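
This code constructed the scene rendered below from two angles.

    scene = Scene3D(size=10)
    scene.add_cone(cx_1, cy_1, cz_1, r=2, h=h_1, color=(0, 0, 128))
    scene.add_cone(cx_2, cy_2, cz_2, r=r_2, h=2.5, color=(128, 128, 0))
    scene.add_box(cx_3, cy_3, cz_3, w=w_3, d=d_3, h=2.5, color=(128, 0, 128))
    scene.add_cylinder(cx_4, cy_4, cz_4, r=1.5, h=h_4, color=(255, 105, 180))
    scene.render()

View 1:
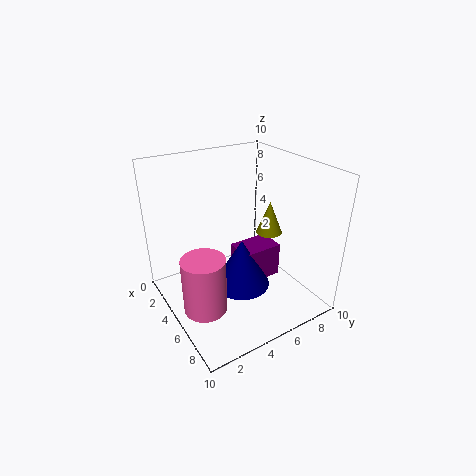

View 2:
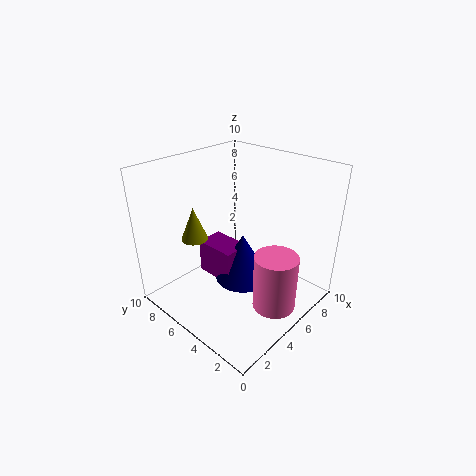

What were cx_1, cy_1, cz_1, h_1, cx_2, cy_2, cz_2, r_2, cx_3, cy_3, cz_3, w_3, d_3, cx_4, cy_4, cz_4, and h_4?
cx_1 = 5.5
cy_1 = 5
cz_1 = 1.5
h_1 = 3.5
cx_2 = 4
cy_2 = 8.5
cz_2 = 4
r_2 = 1
cx_3 = 4
cy_3 = 5
cz_3 = 1.5
w_3 = 2
d_3 = 3
cx_4 = 5.5
cy_4 = 2
cz_4 = 0.5
h_4 = 4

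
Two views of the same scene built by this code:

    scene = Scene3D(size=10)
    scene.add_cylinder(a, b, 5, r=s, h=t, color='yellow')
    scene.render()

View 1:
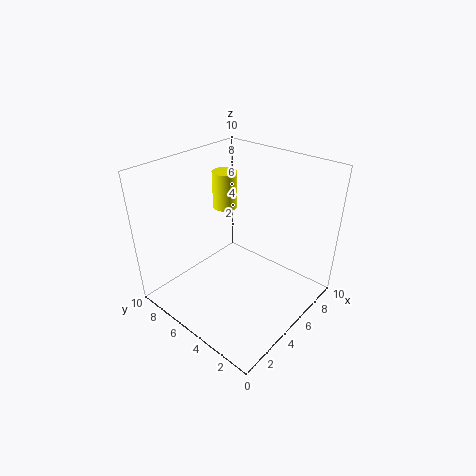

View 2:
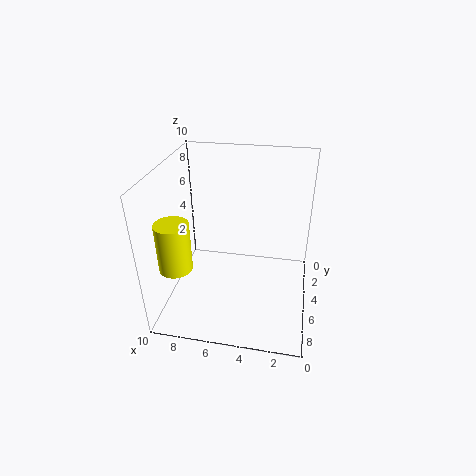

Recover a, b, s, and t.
a = 8
b = 9
s = 1
t = 3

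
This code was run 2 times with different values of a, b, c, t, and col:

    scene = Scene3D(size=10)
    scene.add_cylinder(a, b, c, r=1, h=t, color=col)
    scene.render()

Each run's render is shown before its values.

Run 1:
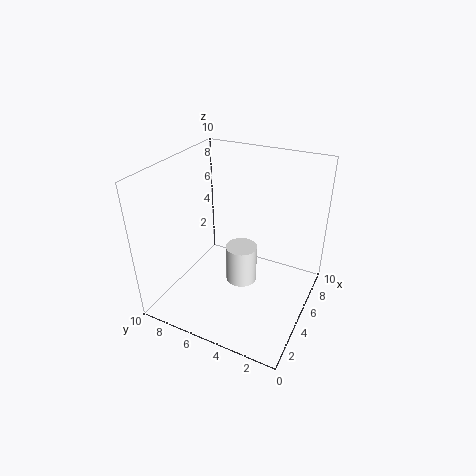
a = 3.5
b = 4
c = 3
t = 2.5
col = 'white'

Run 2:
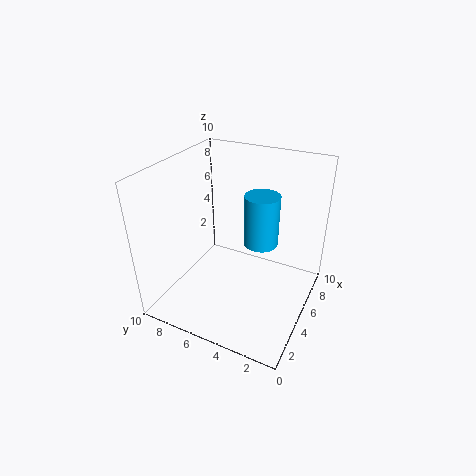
a = 3
b = 2.5
c = 6.5
t = 3
col = 'deepskyblue'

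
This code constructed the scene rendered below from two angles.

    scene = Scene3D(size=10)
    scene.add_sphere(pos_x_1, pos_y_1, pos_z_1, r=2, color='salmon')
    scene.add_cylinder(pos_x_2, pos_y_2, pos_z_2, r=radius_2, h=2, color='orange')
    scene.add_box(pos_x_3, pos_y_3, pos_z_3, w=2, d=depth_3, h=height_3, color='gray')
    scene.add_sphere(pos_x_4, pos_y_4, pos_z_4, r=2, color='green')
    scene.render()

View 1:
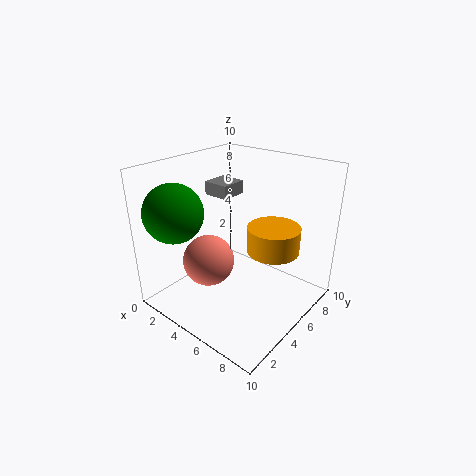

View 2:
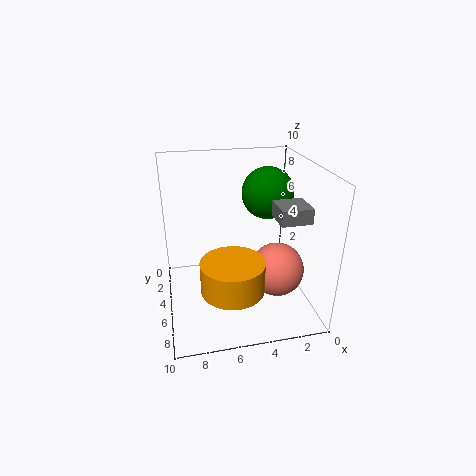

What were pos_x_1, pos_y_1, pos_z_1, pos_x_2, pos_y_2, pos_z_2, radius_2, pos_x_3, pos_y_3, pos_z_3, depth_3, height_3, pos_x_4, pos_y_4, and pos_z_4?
pos_x_1 = 2
pos_y_1 = 5
pos_z_1 = 2
pos_x_2 = 6
pos_y_2 = 8
pos_z_2 = 3
radius_2 = 2
pos_x_3 = 1
pos_y_3 = 6
pos_z_3 = 7
depth_3 = 2
height_3 = 1
pos_x_4 = 2
pos_y_4 = 2
pos_z_4 = 7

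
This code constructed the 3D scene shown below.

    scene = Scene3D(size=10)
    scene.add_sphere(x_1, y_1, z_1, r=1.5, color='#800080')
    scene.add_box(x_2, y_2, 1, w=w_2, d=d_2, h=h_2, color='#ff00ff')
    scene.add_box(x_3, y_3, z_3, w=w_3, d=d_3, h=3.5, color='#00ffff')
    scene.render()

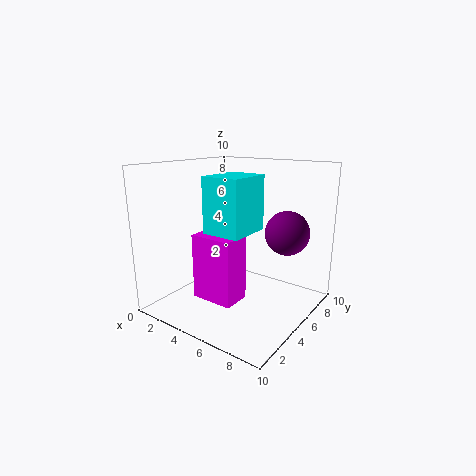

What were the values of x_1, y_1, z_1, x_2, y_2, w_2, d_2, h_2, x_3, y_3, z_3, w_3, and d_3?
x_1 = 8, y_1 = 6.5, z_1 = 5.5, x_2 = 3, y_2 = 2.5, w_2 = 3, d_2 = 2, h_2 = 4.5, x_3 = 4.5, y_3 = 2, z_3 = 6, w_3 = 2.5, d_3 = 3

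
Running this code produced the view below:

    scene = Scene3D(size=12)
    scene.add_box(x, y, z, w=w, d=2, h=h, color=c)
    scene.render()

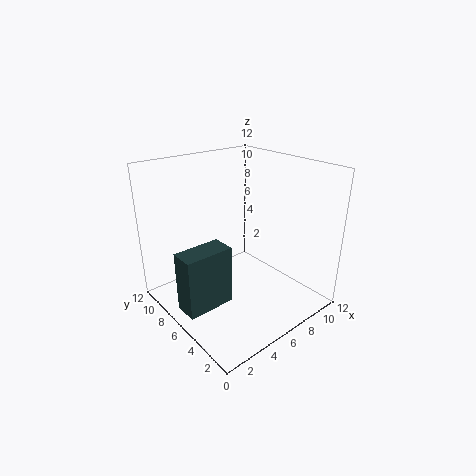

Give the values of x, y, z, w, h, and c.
x = 0.5
y = 5
z = 1
w = 4
h = 5
c = 'darkslategray'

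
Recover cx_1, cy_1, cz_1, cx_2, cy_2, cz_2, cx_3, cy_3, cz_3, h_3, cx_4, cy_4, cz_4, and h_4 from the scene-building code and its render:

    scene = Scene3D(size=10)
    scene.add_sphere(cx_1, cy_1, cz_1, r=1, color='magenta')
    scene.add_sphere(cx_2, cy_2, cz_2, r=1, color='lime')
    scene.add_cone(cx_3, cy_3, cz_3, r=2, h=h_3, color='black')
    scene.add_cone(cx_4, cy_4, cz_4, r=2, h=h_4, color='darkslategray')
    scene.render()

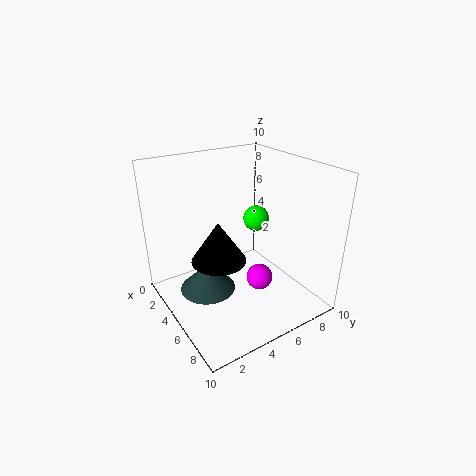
cx_1 = 5; cy_1 = 7; cz_1 = 1; cx_2 = 3; cy_2 = 8; cz_2 = 5; cx_3 = 4; cy_3 = 4; cz_3 = 3; h_3 = 3; cx_4 = 4; cy_4 = 3; cz_4 = 1; h_4 = 2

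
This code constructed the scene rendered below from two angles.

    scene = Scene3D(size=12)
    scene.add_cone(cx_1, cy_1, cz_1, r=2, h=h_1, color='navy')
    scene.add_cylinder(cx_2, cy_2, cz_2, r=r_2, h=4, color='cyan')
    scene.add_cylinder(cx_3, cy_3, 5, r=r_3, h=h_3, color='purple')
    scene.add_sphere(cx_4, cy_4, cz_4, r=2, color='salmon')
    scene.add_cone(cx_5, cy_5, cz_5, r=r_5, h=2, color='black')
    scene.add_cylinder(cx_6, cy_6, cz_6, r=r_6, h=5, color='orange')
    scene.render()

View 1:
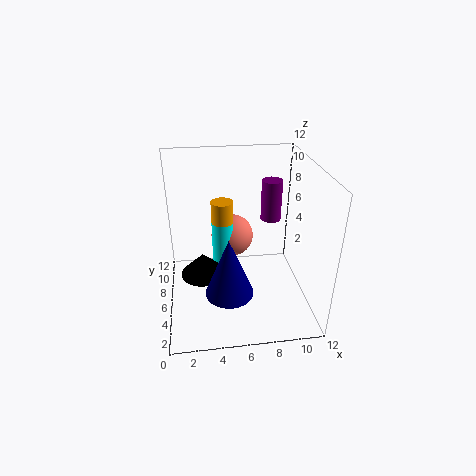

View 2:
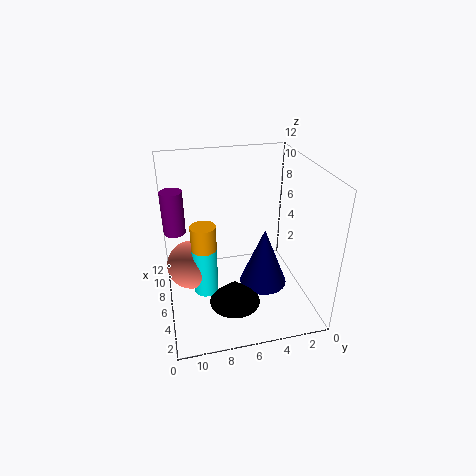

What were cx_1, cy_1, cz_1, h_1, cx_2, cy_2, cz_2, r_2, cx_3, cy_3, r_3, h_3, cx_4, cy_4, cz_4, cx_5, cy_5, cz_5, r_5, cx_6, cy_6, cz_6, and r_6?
cx_1 = 5; cy_1 = 4; cz_1 = 2; h_1 = 5; cx_2 = 5; cy_2 = 9; cz_2 = 2; r_2 = 1; cx_3 = 10; cy_3 = 11; r_3 = 1; h_3 = 4; cx_4 = 6; cy_4 = 10; cz_4 = 4; cx_5 = 3; cy_5 = 7; cz_5 = 2; r_5 = 2; cx_6 = 5; cy_6 = 9; cz_6 = 3; r_6 = 1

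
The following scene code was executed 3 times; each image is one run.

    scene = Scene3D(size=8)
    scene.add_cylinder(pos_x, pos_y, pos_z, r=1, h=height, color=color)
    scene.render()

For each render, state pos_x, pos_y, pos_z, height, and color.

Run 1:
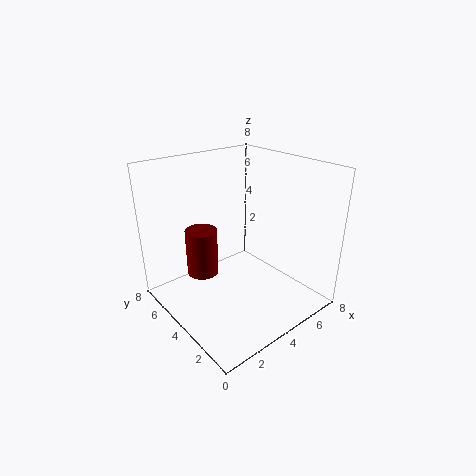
pos_x = 3.5, pos_y = 7, pos_z = 0.5, height = 3, color = 'maroon'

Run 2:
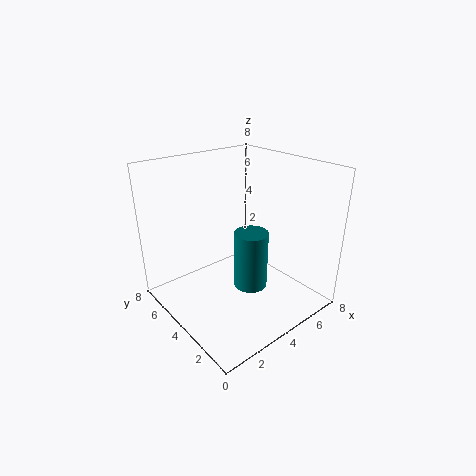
pos_x = 5, pos_y = 4, pos_z = 0.5, height = 3.5, color = 'teal'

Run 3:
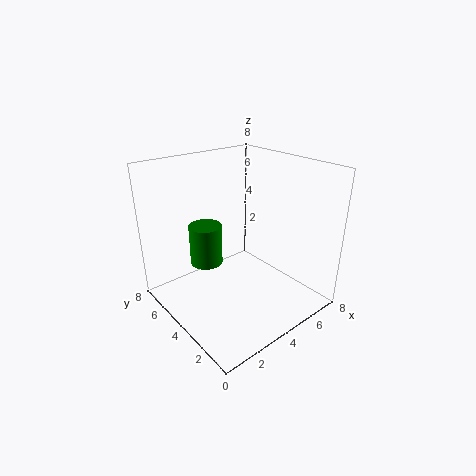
pos_x = 3.5, pos_y = 6.5, pos_z = 1.5, height = 2.5, color = 'green'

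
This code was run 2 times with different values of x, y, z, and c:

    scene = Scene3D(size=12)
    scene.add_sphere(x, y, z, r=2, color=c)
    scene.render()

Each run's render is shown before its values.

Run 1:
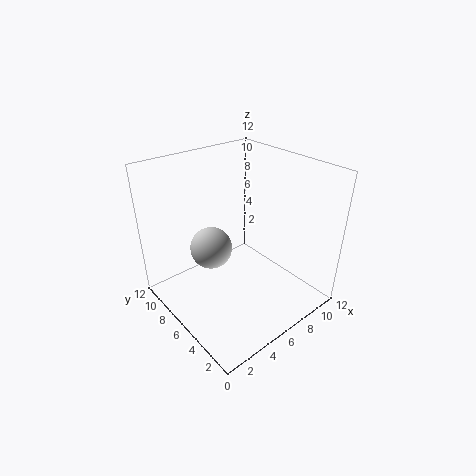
x = 6; y = 10; z = 3; c = 'lightgray'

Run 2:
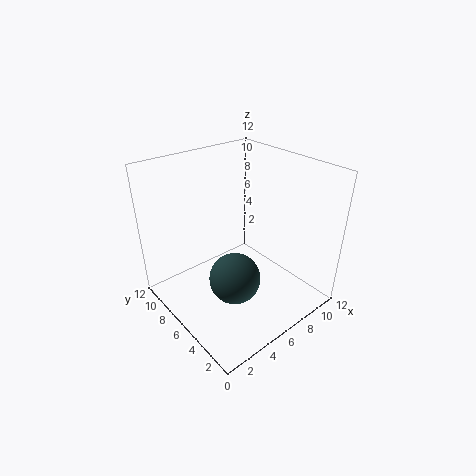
x = 4; y = 4; z = 4; c = 'darkslategray'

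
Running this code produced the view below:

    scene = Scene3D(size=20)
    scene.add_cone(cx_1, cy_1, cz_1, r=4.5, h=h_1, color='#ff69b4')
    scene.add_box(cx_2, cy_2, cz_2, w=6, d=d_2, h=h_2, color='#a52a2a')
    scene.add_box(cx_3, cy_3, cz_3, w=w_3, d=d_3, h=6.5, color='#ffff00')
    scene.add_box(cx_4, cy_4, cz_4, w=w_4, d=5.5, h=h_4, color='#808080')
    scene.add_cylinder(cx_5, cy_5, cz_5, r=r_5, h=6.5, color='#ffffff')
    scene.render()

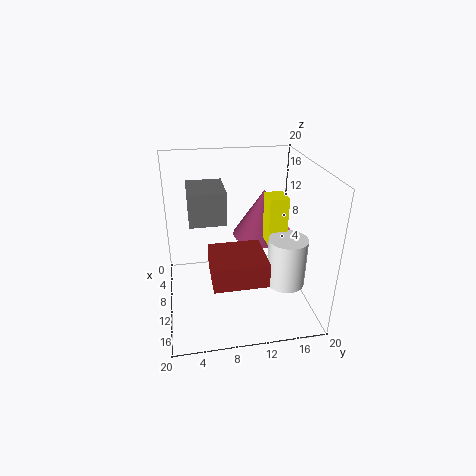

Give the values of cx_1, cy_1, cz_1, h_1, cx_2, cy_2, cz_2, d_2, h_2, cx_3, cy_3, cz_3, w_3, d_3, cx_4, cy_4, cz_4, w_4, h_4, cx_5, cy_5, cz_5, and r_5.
cx_1 = 6.5
cy_1 = 14.5
cz_1 = 8.5
h_1 = 7
cx_2 = 13.5
cy_2 = 5.5
cz_2 = 8.5
d_2 = 6.5
h_2 = 3
cx_3 = 10
cy_3 = 13.5
cz_3 = 10
w_3 = 3
d_3 = 2.5
cx_4 = 0.5
cy_4 = 3.5
cz_4 = 10.5
w_4 = 6.5
h_4 = 5
cx_5 = 15
cy_5 = 15.5
cz_5 = 5.5
r_5 = 2.5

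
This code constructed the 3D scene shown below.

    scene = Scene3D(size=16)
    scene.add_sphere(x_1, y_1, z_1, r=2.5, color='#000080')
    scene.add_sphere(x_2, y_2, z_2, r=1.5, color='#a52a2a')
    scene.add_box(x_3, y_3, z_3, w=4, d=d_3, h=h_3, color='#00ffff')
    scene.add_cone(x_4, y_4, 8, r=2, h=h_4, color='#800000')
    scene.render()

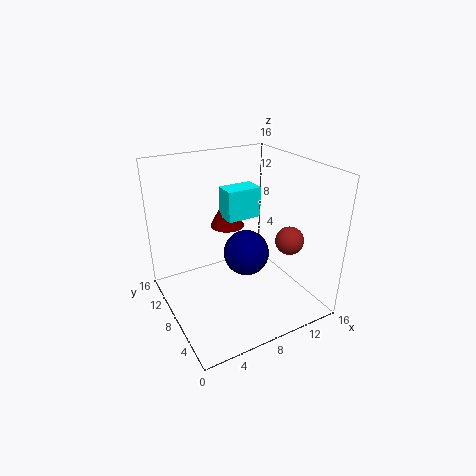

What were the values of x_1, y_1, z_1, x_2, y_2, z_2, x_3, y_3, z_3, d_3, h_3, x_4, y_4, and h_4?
x_1 = 8.5
y_1 = 7
z_1 = 6.5
x_2 = 12
y_2 = 4
z_2 = 8.5
x_3 = 7.5
y_3 = 9
z_3 = 9.5
d_3 = 2.5
h_3 = 3.5
x_4 = 8.5
y_4 = 11.5
h_4 = 4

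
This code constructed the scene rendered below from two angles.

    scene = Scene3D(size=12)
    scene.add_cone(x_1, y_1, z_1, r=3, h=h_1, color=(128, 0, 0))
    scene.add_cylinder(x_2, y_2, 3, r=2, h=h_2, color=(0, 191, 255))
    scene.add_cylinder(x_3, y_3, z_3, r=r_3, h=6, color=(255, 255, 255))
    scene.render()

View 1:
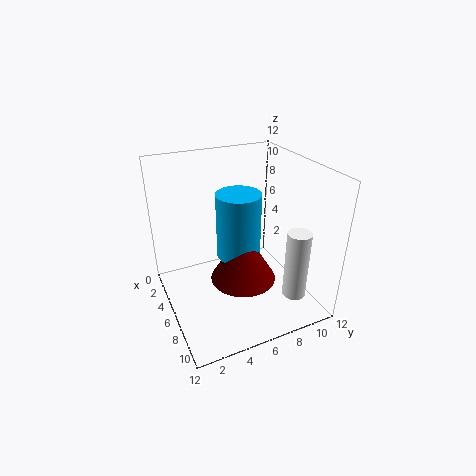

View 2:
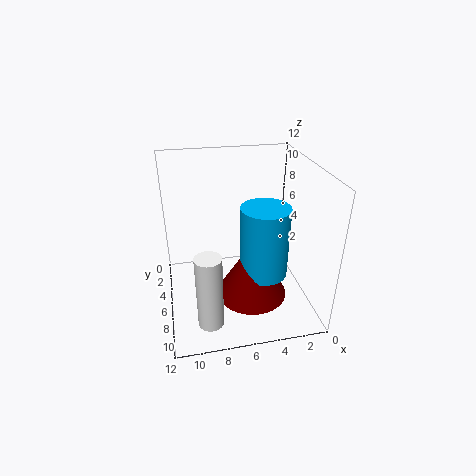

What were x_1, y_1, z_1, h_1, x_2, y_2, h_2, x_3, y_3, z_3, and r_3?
x_1 = 5, y_1 = 7, z_1 = 1, h_1 = 5, x_2 = 4, y_2 = 7, h_2 = 6, x_3 = 9, y_3 = 10, z_3 = 1, r_3 = 1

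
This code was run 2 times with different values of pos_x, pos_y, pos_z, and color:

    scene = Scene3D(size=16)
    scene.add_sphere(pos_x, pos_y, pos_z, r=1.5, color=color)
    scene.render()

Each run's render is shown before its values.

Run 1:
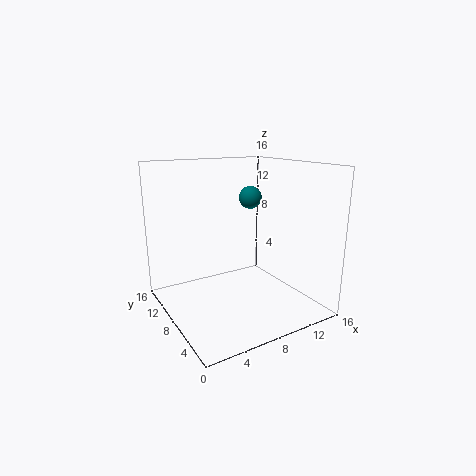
pos_x = 13.5; pos_y = 14; pos_z = 11; color = 'teal'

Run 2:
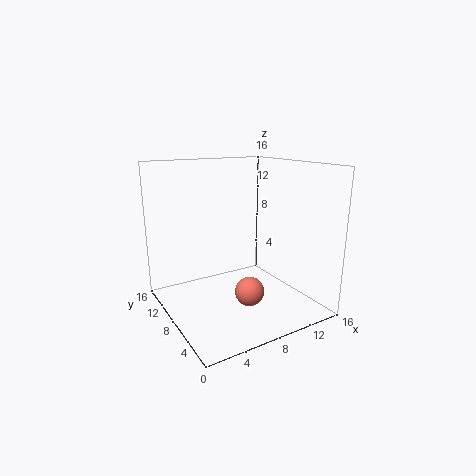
pos_x = 7; pos_y = 4; pos_z = 3.5; color = 'salmon'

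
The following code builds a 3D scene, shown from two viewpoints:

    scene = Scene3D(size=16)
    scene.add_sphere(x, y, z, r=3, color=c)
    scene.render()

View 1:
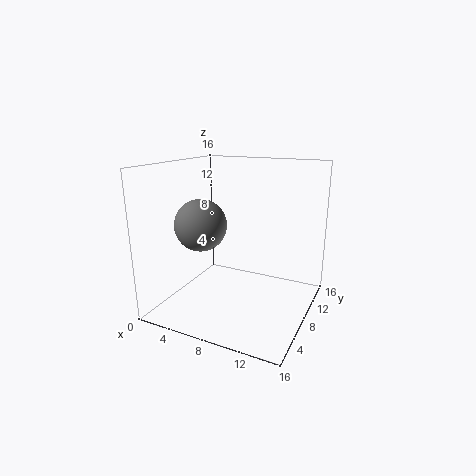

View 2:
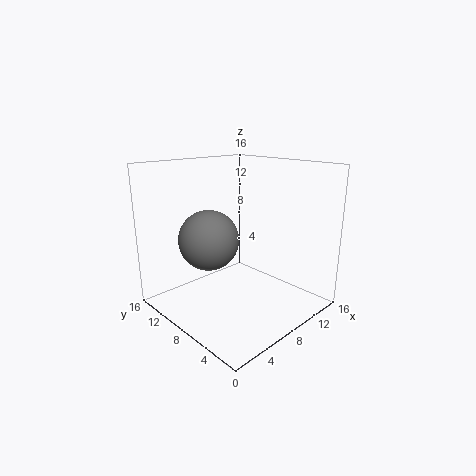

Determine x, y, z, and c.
x = 3.5; y = 7.5; z = 9; c = 'gray'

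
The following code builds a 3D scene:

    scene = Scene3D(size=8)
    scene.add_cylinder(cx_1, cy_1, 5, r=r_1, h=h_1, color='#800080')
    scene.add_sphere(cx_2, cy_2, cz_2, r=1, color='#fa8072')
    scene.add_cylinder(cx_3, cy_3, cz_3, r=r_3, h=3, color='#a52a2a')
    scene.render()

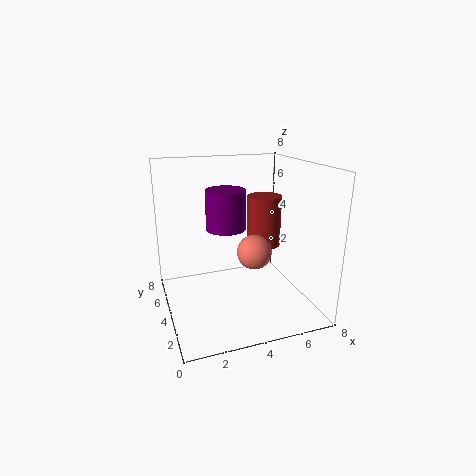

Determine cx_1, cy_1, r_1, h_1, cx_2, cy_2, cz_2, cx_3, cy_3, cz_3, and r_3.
cx_1 = 3, cy_1 = 3, r_1 = 1, h_1 = 2, cx_2 = 5, cy_2 = 4, cz_2 = 3, cx_3 = 6, cy_3 = 5, cz_3 = 3, r_3 = 1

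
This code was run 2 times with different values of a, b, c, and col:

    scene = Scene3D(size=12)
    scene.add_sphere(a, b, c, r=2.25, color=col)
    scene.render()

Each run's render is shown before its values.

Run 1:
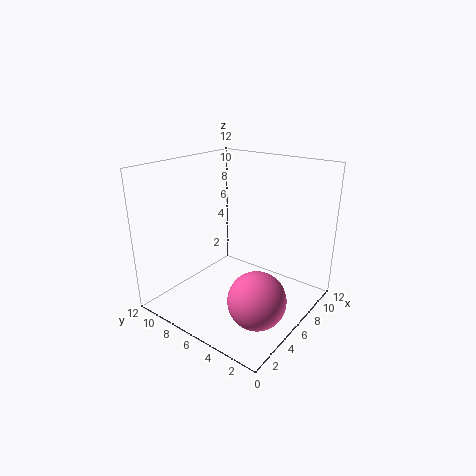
a = 3.75, b = 2.5, c = 2.5, col = 'hotpink'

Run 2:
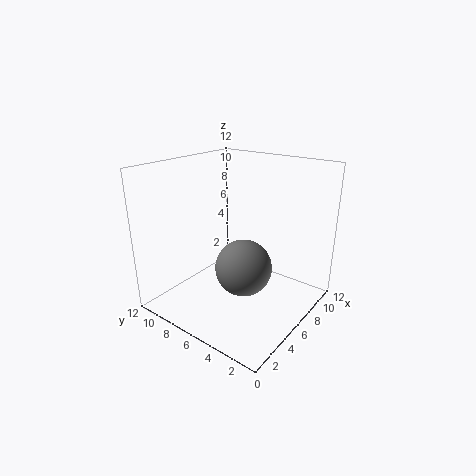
a = 4.75, b = 4.5, c = 4.25, col = 'gray'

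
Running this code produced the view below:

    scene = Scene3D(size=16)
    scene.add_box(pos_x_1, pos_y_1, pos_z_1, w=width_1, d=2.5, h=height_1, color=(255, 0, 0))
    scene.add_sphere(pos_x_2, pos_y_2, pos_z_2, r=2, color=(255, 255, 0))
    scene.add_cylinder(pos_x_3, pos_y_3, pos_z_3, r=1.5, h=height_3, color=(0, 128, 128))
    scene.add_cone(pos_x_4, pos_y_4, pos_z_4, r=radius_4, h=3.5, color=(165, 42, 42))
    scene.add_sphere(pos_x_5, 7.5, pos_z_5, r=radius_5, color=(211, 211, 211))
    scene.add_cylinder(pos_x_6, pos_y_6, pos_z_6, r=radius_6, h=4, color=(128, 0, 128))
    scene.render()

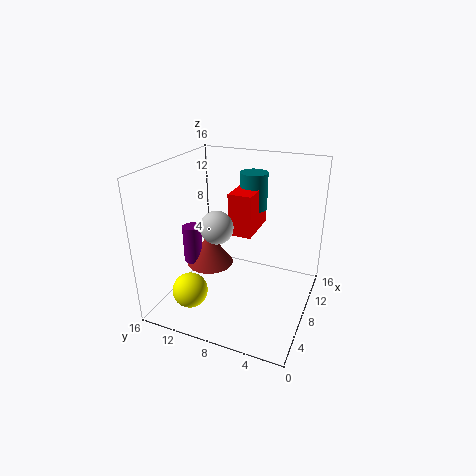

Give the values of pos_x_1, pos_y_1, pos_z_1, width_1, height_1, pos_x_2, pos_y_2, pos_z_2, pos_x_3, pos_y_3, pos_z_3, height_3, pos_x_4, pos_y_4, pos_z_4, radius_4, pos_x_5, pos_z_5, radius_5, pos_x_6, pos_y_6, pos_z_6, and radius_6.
pos_x_1 = 6.5; pos_y_1 = 6; pos_z_1 = 9; width_1 = 5; height_1 = 4.5; pos_x_2 = 4.5; pos_y_2 = 12.5; pos_z_2 = 2; pos_x_3 = 10; pos_y_3 = 7; pos_z_3 = 11; height_3 = 4; pos_x_4 = 6; pos_y_4 = 10.5; pos_z_4 = 5.5; radius_4 = 2.5; pos_x_5 = 2; pos_z_5 = 12; radius_5 = 1.5; pos_x_6 = 5; pos_y_6 = 12; pos_z_6 = 6; radius_6 = 1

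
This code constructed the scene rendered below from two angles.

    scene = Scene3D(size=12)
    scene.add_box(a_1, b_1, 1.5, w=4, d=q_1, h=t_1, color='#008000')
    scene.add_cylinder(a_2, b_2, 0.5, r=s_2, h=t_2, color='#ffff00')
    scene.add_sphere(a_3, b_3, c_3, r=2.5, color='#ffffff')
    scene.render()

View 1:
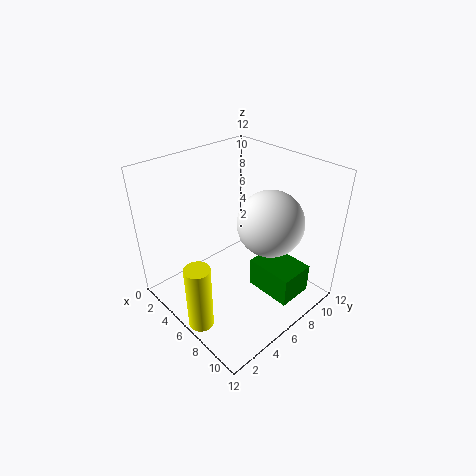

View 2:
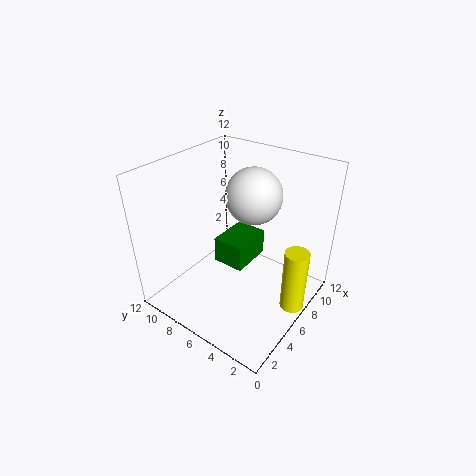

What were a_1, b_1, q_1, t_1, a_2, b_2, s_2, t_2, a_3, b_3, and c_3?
a_1 = 7, b_1 = 6.5, q_1 = 3, t_1 = 2.5, a_2 = 7, b_2 = 1, s_2 = 1, t_2 = 5.5, a_3 = 9, b_3 = 6.5, c_3 = 8.5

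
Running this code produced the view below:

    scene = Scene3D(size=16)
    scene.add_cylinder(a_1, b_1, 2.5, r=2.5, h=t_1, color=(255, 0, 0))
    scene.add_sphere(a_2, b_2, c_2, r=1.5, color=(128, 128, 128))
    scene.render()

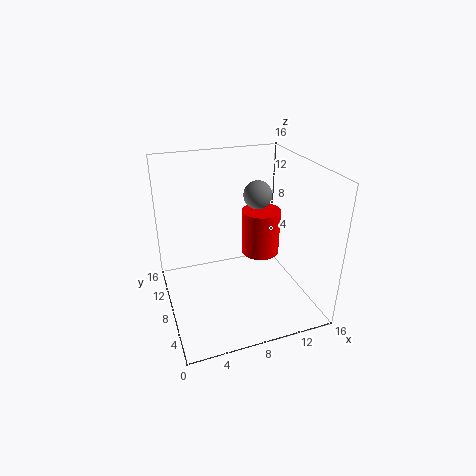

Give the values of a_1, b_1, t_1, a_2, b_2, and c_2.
a_1 = 13
b_1 = 13
t_1 = 6
a_2 = 10
b_2 = 7.5
c_2 = 13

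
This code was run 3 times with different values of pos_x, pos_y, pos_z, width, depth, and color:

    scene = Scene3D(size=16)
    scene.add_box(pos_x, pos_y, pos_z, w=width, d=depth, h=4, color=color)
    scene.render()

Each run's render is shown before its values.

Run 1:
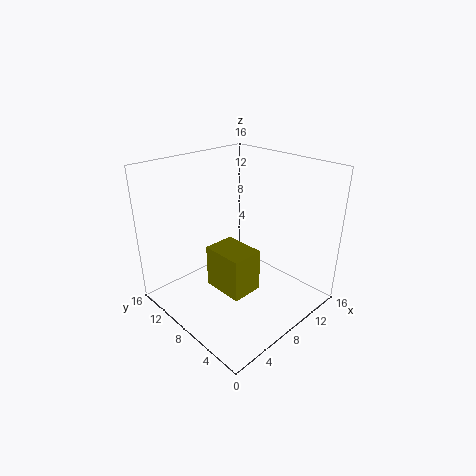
pos_x = 2, pos_y = 2, pos_z = 6, width = 3, depth = 4, color = 'olive'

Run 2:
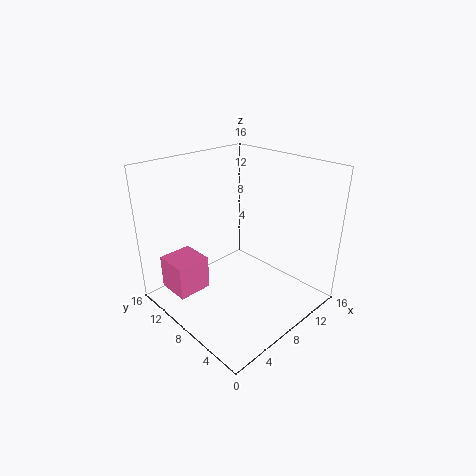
pos_x = 2, pos_y = 11, pos_z = 1, width = 4, depth = 4, color = 'hotpink'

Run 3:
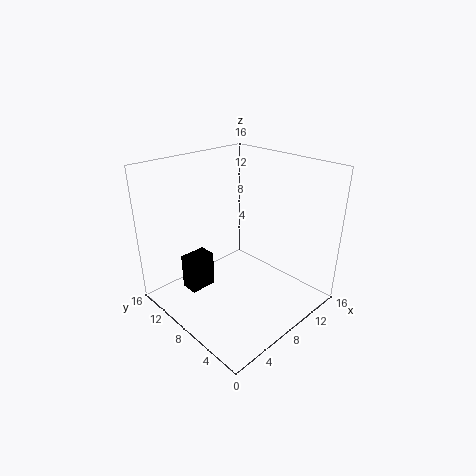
pos_x = 3, pos_y = 10, pos_z = 2, width = 3, depth = 2, color = 'black'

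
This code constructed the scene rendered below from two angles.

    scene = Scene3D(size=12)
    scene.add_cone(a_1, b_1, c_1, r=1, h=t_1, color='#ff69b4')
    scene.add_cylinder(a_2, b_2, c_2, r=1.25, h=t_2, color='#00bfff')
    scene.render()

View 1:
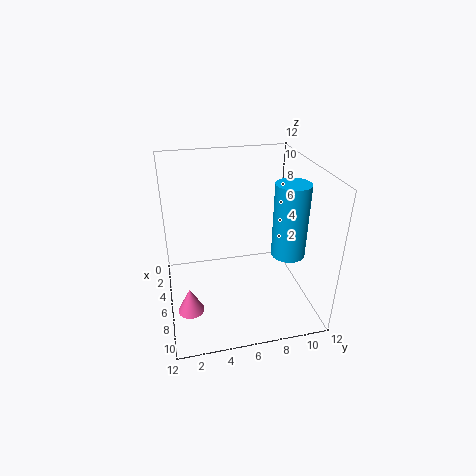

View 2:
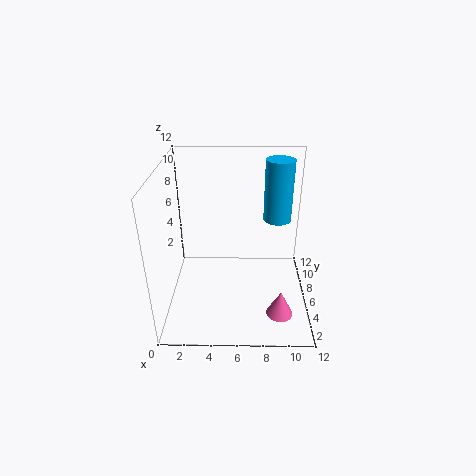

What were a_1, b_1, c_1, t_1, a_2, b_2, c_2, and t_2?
a_1 = 9.25, b_1 = 1.5, c_1 = 2, t_1 = 2, a_2 = 9.5, b_2 = 9, c_2 = 6.25, t_2 = 5.5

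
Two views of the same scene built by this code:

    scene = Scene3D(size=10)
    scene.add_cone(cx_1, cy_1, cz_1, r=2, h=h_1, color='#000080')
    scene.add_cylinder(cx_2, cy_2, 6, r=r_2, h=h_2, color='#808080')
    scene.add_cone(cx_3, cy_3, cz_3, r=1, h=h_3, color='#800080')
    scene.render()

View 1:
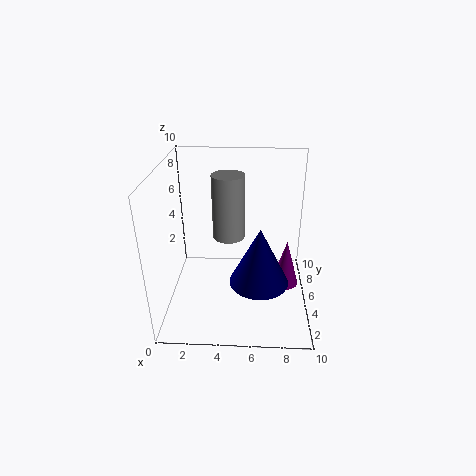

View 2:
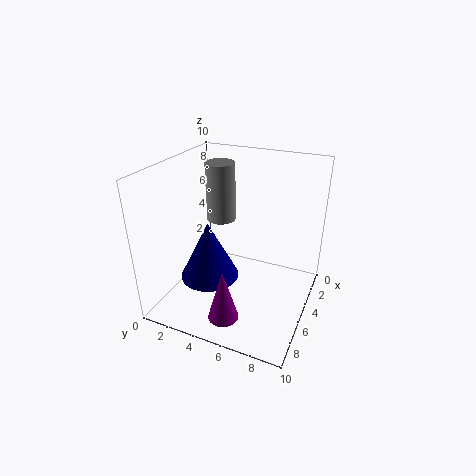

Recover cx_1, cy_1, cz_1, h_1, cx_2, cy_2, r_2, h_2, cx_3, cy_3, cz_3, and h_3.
cx_1 = 6.5
cy_1 = 3.5
cz_1 = 2.5
h_1 = 4
cx_2 = 4.5
cy_2 = 3.5
r_2 = 1
h_2 = 4
cx_3 = 8.5
cy_3 = 5.5
cz_3 = 1
h_3 = 3.5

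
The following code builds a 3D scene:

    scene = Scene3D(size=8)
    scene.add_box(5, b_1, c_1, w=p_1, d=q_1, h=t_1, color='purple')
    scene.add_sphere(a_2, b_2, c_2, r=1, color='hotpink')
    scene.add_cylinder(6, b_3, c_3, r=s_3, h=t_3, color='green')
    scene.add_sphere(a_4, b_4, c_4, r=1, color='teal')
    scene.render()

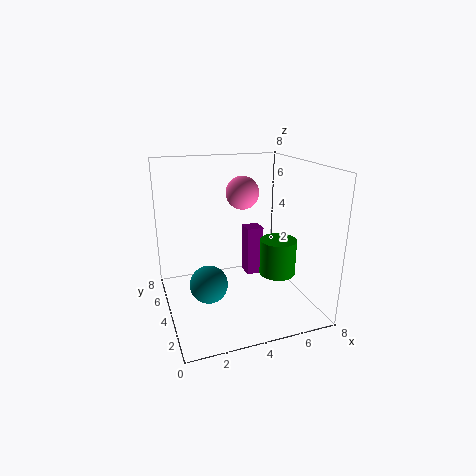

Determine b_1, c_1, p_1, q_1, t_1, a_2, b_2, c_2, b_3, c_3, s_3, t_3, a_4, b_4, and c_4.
b_1 = 5; c_1 = 1; p_1 = 1; q_1 = 1; t_1 = 3; a_2 = 5; b_2 = 6; c_2 = 6; b_3 = 3; c_3 = 2; s_3 = 1; t_3 = 2; a_4 = 2; b_4 = 3; c_4 = 2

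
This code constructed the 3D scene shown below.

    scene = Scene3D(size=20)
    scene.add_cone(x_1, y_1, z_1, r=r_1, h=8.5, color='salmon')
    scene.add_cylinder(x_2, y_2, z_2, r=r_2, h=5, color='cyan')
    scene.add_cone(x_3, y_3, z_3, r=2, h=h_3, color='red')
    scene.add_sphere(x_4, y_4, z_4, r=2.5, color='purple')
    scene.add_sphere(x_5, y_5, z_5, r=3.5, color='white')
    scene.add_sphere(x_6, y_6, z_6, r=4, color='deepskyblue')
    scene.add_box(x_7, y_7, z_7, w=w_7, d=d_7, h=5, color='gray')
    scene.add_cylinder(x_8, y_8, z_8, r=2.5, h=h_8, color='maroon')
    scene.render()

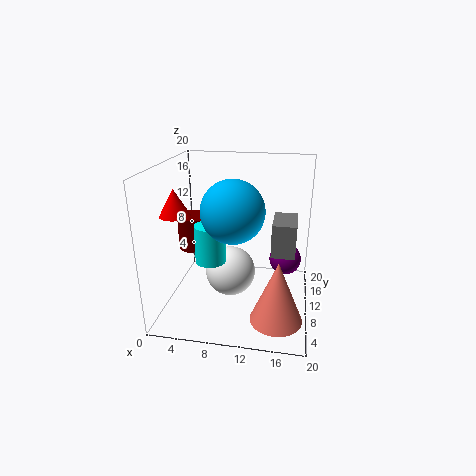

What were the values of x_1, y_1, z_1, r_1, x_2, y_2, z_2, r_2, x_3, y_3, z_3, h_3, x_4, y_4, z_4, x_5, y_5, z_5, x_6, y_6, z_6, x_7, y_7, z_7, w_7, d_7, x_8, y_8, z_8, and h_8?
x_1 = 16
y_1 = 5.5
z_1 = 0.5
r_1 = 3.5
x_2 = 7
y_2 = 6.5
z_2 = 8
r_2 = 2
x_3 = 2.5
y_3 = 6.5
z_3 = 14
h_3 = 3.5
x_4 = 16.5
y_4 = 16.5
z_4 = 4
x_5 = 9
y_5 = 9.5
z_5 = 5
x_6 = 10
y_6 = 6.5
z_6 = 15
x_7 = 14.5
y_7 = 11.5
z_7 = 6.5
w_7 = 3.5
d_7 = 6
x_8 = 3
y_8 = 12.5
z_8 = 7
h_8 = 5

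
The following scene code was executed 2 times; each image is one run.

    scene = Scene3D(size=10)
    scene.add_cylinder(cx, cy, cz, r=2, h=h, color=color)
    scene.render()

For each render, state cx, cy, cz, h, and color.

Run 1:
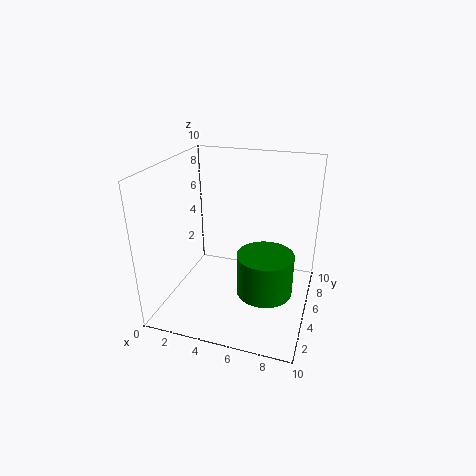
cx = 7
cy = 5
cz = 1
h = 3
color = 'green'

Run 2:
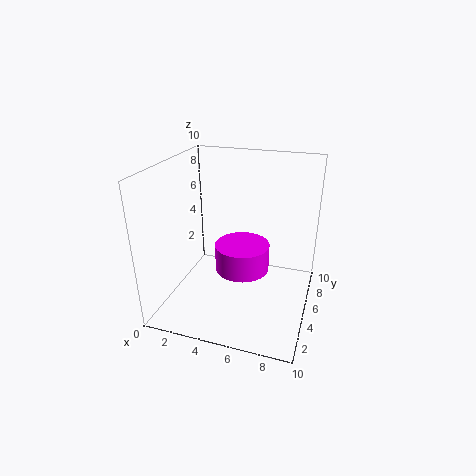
cx = 5
cy = 6
cz = 2
h = 2
color = 'magenta'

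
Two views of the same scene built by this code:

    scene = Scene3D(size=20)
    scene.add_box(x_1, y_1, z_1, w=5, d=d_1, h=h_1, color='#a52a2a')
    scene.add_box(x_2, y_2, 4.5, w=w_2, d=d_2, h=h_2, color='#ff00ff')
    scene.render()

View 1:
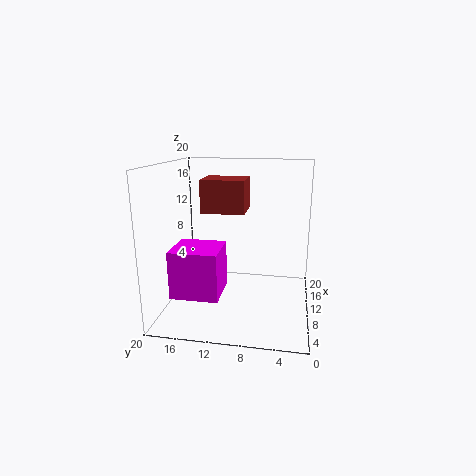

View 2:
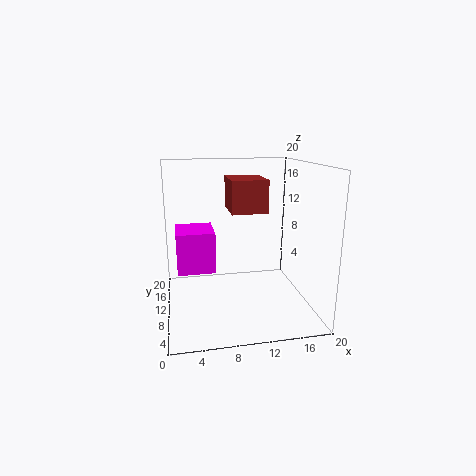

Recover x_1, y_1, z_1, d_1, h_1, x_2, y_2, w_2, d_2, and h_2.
x_1 = 9, y_1 = 9, z_1 = 13.5, d_1 = 6, h_1 = 4.5, x_2 = 1.5, y_2 = 11, w_2 = 5.5, d_2 = 6, h_2 = 6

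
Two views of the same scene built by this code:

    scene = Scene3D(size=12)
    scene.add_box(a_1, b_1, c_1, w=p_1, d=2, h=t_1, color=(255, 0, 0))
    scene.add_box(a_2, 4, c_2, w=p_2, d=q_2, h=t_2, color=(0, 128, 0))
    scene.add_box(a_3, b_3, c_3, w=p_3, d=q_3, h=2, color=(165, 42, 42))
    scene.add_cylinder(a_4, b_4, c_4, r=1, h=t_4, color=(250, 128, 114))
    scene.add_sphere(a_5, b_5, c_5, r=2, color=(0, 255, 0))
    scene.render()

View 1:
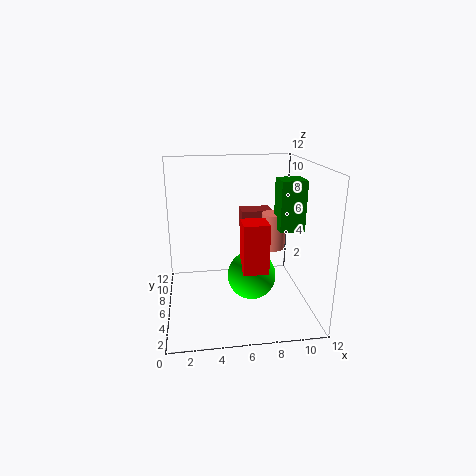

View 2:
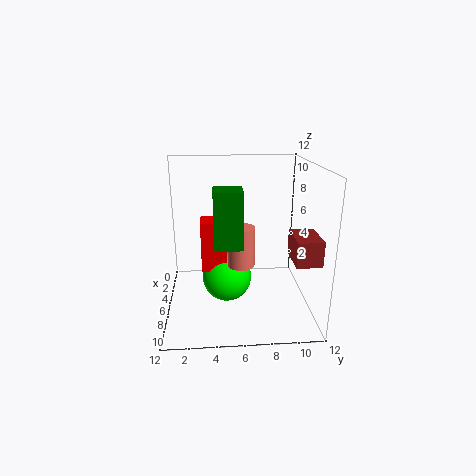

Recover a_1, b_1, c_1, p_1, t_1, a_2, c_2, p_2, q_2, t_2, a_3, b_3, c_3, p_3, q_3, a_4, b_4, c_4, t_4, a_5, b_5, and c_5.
a_1 = 6
b_1 = 3
c_1 = 4
p_1 = 2
t_1 = 4
a_2 = 9
c_2 = 7
p_2 = 2
q_2 = 2
t_2 = 4
a_3 = 7
b_3 = 10
c_3 = 5
p_3 = 3
q_3 = 2
a_4 = 9
b_4 = 6
c_4 = 5
t_4 = 3
a_5 = 7
b_5 = 5
c_5 = 3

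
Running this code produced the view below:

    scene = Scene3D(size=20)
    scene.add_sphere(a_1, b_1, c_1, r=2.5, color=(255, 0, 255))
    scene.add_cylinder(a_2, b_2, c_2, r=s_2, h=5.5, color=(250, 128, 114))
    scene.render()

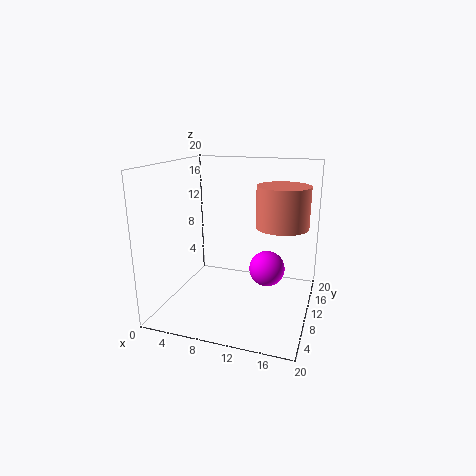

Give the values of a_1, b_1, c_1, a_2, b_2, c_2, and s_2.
a_1 = 14
b_1 = 11
c_1 = 5.5
a_2 = 16
b_2 = 10.5
c_2 = 12
s_2 = 3.5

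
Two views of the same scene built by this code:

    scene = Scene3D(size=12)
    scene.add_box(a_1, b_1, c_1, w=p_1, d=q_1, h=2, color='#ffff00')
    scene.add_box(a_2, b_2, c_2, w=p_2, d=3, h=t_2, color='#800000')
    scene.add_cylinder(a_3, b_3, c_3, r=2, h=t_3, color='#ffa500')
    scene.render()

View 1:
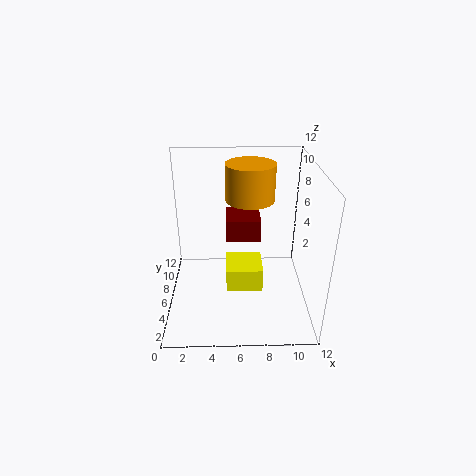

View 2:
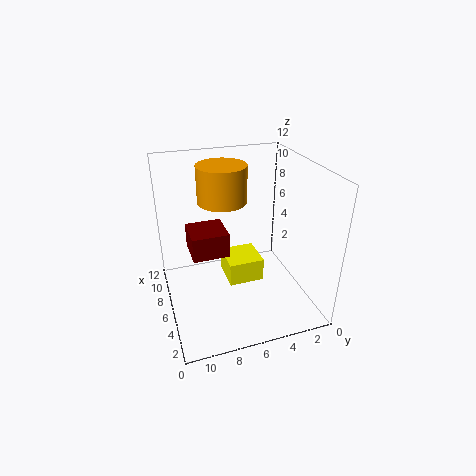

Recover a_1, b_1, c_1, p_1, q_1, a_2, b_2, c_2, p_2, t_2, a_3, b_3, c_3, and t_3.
a_1 = 5; b_1 = 4; c_1 = 2; p_1 = 3; q_1 = 3; a_2 = 5; b_2 = 7; c_2 = 5; p_2 = 3; t_2 = 2; a_3 = 7; b_3 = 7; c_3 = 9; t_3 = 3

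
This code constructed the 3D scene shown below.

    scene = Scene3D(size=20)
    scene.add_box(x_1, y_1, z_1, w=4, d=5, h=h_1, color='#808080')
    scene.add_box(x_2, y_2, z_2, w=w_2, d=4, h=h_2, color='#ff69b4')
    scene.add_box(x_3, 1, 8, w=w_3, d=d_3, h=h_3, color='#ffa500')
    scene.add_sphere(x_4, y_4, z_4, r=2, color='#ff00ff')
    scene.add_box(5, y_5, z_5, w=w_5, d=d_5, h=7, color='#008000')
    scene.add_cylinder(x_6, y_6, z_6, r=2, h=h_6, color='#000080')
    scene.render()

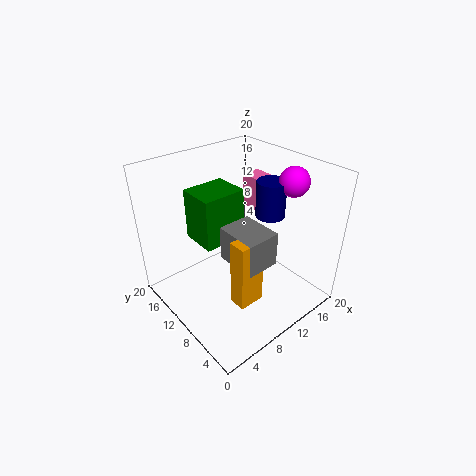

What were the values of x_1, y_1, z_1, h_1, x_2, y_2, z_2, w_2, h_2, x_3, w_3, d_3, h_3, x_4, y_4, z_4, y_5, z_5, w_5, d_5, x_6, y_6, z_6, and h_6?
x_1 = 4; y_1 = 1; z_1 = 12; h_1 = 4; x_2 = 16; y_2 = 12; z_2 = 11; w_2 = 3; h_2 = 5; x_3 = 3; w_3 = 3; d_3 = 2; h_3 = 8; x_4 = 16; y_4 = 6; z_4 = 18; y_5 = 10; z_5 = 10; w_5 = 6; d_5 = 5; x_6 = 14; y_6 = 8; z_6 = 13; h_6 = 5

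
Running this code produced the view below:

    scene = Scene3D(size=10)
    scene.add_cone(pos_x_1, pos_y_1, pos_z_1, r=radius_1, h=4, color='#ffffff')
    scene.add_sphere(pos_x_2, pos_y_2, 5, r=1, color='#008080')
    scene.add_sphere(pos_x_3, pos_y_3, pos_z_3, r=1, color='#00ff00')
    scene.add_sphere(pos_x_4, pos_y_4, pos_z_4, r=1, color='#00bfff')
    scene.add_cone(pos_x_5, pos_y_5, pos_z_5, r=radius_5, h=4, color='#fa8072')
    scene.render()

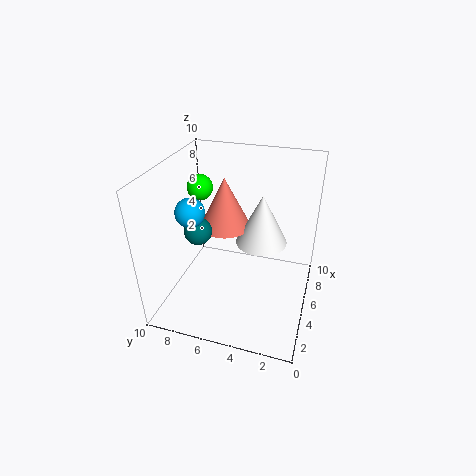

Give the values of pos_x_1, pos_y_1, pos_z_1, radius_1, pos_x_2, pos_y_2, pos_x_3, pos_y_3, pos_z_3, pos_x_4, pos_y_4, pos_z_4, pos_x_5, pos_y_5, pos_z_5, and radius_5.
pos_x_1 = 8; pos_y_1 = 4; pos_z_1 = 3; radius_1 = 2; pos_x_2 = 5; pos_y_2 = 8; pos_x_3 = 8; pos_y_3 = 9; pos_z_3 = 7; pos_x_4 = 4; pos_y_4 = 8; pos_z_4 = 7; pos_x_5 = 8; pos_y_5 = 7; pos_z_5 = 4; radius_5 = 2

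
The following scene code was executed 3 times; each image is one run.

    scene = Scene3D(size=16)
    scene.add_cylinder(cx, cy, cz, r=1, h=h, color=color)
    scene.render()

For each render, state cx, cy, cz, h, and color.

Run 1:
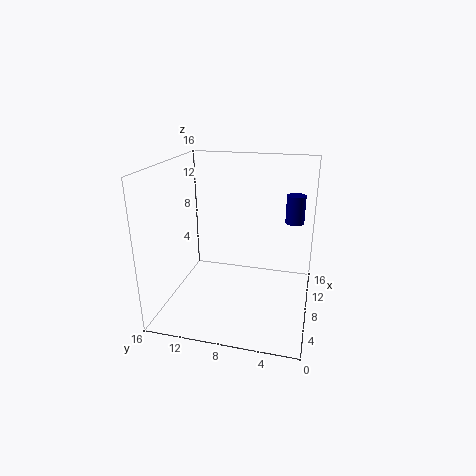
cx = 9
cy = 2
cz = 10
h = 3
color = 'navy'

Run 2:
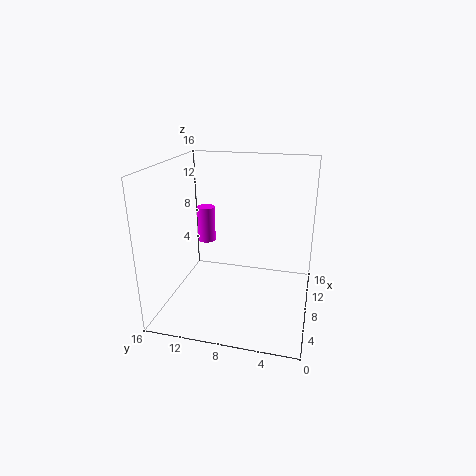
cx = 9
cy = 12
cz = 7
h = 4
color = 'magenta'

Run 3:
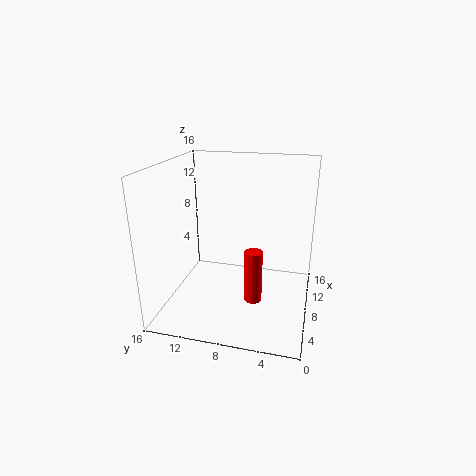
cx = 7
cy = 6
cz = 1
h = 6
color = 'red'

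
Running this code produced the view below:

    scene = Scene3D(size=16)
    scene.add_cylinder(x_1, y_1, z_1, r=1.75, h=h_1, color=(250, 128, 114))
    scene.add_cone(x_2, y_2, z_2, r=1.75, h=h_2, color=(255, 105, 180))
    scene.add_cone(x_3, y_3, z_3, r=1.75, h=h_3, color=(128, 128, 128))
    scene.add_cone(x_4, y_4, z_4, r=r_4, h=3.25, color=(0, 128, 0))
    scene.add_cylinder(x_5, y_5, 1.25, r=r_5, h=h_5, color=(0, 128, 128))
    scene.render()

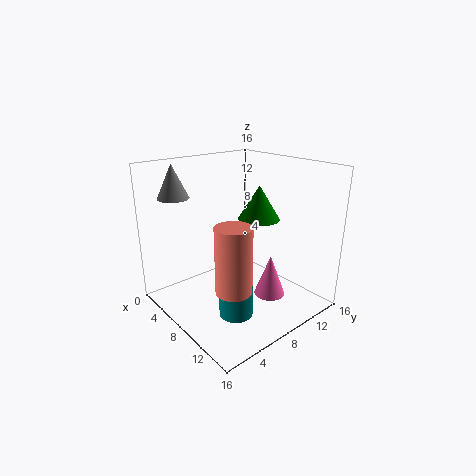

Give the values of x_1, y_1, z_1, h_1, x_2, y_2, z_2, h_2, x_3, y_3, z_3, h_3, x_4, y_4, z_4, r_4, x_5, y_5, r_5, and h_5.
x_1 = 12.75
y_1 = 3.5
z_1 = 5.25
h_1 = 6.5
x_2 = 10.75
y_2 = 10.5
z_2 = 1.25
h_2 = 4.75
x_3 = 2.75
y_3 = 3.25
z_3 = 12.25
h_3 = 3.75
x_4 = 12
y_4 = 7.25
z_4 = 11.5
r_4 = 2
x_5 = 11.25
y_5 = 5
r_5 = 1.75
h_5 = 3.75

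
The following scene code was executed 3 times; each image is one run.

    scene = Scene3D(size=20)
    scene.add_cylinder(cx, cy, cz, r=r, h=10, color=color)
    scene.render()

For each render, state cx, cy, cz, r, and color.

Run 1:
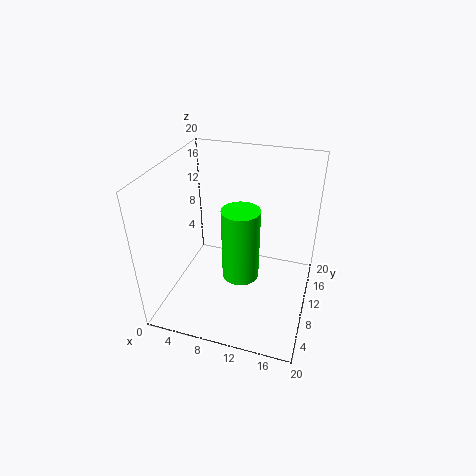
cx = 11, cy = 8, cz = 5.5, r = 2.5, color = 'lime'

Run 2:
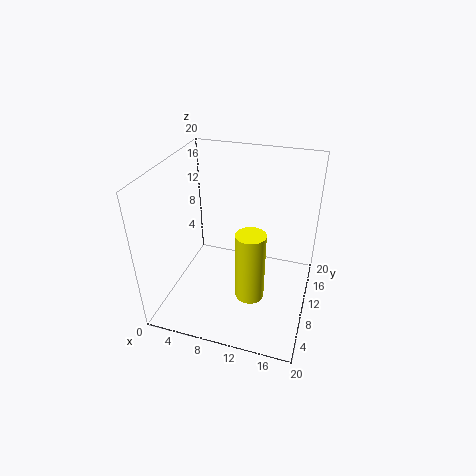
cx = 12.5, cy = 7.5, cz = 2.5, r = 2, color = 'yellow'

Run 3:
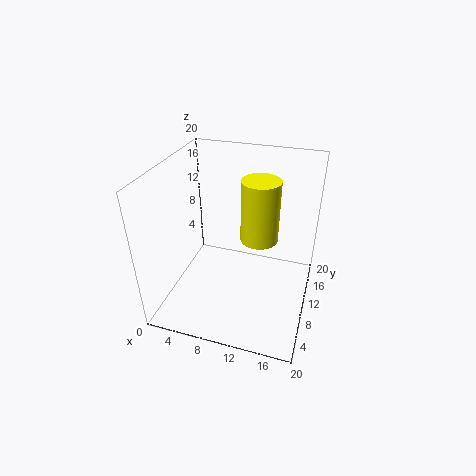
cx = 11.5, cy = 16.5, cz = 6, r = 3, color = 'yellow'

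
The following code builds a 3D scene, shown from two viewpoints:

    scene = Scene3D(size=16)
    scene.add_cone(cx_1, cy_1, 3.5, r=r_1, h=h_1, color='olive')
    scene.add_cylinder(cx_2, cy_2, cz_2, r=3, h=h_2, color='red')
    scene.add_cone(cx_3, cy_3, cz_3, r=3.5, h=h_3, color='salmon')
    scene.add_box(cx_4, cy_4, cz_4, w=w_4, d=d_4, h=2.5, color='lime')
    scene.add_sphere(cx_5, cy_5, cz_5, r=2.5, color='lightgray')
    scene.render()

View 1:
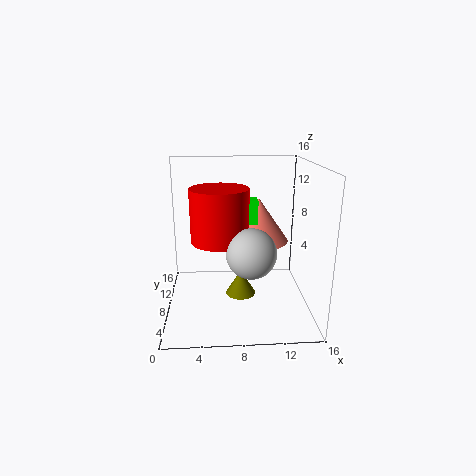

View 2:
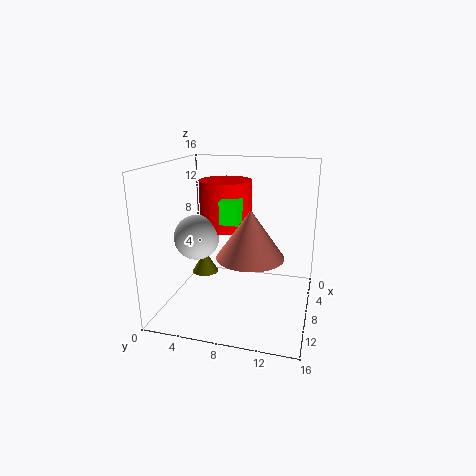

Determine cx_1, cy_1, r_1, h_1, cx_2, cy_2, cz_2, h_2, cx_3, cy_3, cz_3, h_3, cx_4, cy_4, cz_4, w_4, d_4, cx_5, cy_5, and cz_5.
cx_1 = 8, cy_1 = 4, r_1 = 1.5, h_1 = 2.5, cx_2 = 6, cy_2 = 6, cz_2 = 8.5, h_2 = 5.5, cx_3 = 10.5, cy_3 = 10, cz_3 = 7, h_3 = 5, cx_4 = 8, cy_4 = 6.5, cz_4 = 10, w_4 = 2, d_4 = 2, cx_5 = 9, cy_5 = 3.5, cz_5 = 8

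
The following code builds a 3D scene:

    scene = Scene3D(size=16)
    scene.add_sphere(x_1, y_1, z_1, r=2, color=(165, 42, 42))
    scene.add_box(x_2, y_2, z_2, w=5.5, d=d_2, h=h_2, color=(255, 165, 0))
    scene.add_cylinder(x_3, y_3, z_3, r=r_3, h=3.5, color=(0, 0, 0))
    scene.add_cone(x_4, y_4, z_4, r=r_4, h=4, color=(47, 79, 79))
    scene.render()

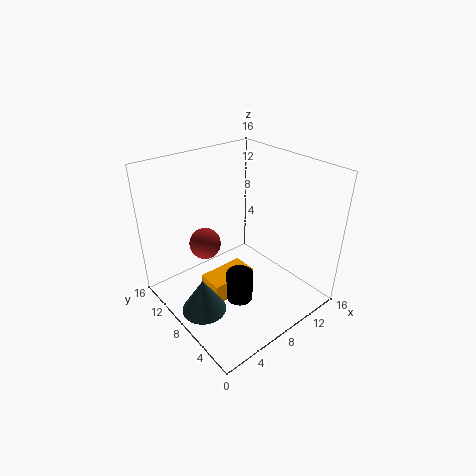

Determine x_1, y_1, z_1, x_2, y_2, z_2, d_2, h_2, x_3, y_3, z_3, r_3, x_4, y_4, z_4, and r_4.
x_1 = 7.5
y_1 = 14
z_1 = 4.5
x_2 = 4.5
y_2 = 7.5
z_2 = 0.5
d_2 = 3
h_2 = 2.5
x_3 = 7
y_3 = 6.5
z_3 = 1
r_3 = 1.5
x_4 = 3
y_4 = 8
z_4 = 0.5
r_4 = 2.5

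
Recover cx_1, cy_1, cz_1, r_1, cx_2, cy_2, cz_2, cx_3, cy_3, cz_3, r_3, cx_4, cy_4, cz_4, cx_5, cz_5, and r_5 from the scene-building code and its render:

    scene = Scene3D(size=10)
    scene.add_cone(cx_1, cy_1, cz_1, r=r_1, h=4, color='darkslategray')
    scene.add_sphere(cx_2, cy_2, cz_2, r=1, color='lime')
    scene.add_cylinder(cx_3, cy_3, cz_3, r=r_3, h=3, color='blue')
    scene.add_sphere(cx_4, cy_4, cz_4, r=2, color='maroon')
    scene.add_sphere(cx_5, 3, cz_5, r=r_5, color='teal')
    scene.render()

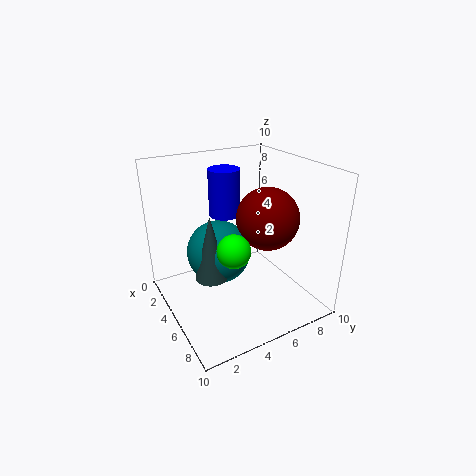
cx_1 = 7; cy_1 = 2; cz_1 = 4; r_1 = 1; cx_2 = 8; cy_2 = 3; cz_2 = 6; cx_3 = 5; cy_3 = 4; cz_3 = 7; r_3 = 1; cx_4 = 7; cy_4 = 6; cz_4 = 7; cx_5 = 6; cz_5 = 5; r_5 = 2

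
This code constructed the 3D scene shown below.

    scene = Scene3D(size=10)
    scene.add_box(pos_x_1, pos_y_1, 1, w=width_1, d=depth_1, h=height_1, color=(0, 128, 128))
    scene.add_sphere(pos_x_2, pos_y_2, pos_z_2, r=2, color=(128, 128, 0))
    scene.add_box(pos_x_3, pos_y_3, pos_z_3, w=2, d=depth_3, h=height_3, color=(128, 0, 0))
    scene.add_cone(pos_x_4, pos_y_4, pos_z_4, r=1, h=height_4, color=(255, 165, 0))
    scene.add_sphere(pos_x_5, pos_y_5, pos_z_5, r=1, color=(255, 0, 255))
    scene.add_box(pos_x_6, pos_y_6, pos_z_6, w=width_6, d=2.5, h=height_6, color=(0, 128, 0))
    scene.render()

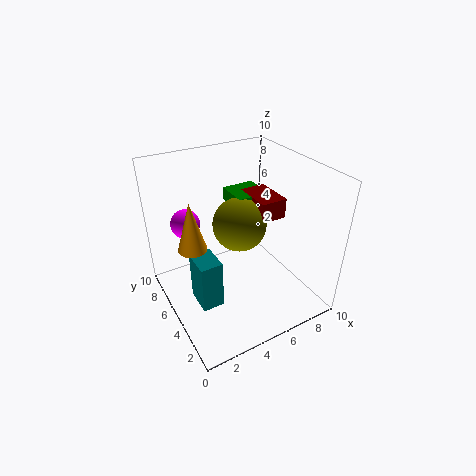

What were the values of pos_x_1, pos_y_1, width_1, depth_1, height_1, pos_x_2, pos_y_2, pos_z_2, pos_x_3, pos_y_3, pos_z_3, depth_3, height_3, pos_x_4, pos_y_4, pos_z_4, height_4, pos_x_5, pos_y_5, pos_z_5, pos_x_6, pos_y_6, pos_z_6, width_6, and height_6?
pos_x_1 = 1.5
pos_y_1 = 3.5
width_1 = 1.5
depth_1 = 2
height_1 = 3.5
pos_x_2 = 6
pos_y_2 = 6.5
pos_z_2 = 5
pos_x_3 = 7
pos_y_3 = 5
pos_z_3 = 5.5
depth_3 = 3
height_3 = 1.5
pos_x_4 = 2
pos_y_4 = 6
pos_z_4 = 4.5
height_4 = 3.5
pos_x_5 = 2
pos_y_5 = 7
pos_z_5 = 6
pos_x_6 = 6
pos_y_6 = 6.5
pos_z_6 = 6
width_6 = 2.5
height_6 = 1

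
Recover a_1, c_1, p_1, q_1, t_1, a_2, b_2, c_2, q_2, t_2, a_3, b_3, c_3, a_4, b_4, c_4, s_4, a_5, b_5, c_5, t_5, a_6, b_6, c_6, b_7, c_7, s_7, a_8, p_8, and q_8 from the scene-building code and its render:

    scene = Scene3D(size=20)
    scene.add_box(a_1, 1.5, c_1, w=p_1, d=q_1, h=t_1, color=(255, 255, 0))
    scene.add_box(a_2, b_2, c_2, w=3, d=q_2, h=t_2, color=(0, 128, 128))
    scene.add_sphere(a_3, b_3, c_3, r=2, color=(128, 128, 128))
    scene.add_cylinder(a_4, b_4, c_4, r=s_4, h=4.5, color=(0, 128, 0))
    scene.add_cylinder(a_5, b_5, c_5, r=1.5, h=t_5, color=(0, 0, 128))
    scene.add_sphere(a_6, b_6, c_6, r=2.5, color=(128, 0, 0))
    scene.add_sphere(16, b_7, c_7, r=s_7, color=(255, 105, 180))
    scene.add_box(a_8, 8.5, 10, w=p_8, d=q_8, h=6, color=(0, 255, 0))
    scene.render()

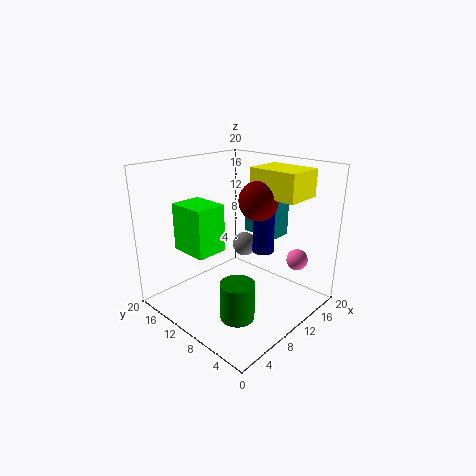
a_1 = 10; c_1 = 16.5; p_1 = 5; q_1 = 6.5; t_1 = 3.5; a_2 = 13; b_2 = 6; c_2 = 10; q_2 = 5.5; t_2 = 4.5; a_3 = 17.5; b_3 = 15.5; c_3 = 5; a_4 = 3; b_4 = 3.5; c_4 = 4; s_4 = 2; a_5 = 12.5; b_5 = 7.5; c_5 = 8; t_5 = 7.5; a_6 = 10; b_6 = 6.5; c_6 = 16; b_7 = 4; c_7 = 6.5; s_7 = 1.5; a_8 = 2; p_8 = 4; q_8 = 5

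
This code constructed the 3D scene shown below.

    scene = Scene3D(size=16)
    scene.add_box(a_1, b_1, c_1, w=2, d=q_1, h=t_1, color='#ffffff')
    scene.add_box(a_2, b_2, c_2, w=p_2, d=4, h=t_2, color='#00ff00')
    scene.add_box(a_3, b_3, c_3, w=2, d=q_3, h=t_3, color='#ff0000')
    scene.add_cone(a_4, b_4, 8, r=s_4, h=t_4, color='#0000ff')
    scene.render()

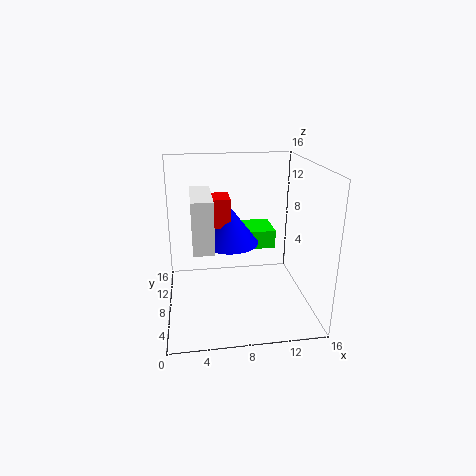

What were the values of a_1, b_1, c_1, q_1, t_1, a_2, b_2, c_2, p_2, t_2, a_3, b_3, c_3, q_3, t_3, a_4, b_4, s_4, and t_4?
a_1 = 3, b_1 = 2, c_1 = 9, q_1 = 6, t_1 = 5, a_2 = 7, b_2 = 7, c_2 = 7, p_2 = 5, t_2 = 2, a_3 = 5, b_3 = 6, c_3 = 10, q_3 = 3, t_3 = 3, a_4 = 7, b_4 = 7, s_4 = 3, t_4 = 4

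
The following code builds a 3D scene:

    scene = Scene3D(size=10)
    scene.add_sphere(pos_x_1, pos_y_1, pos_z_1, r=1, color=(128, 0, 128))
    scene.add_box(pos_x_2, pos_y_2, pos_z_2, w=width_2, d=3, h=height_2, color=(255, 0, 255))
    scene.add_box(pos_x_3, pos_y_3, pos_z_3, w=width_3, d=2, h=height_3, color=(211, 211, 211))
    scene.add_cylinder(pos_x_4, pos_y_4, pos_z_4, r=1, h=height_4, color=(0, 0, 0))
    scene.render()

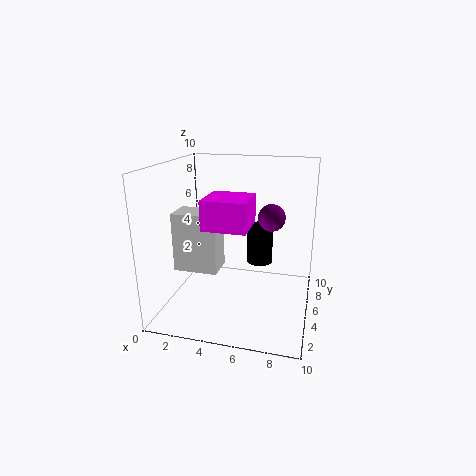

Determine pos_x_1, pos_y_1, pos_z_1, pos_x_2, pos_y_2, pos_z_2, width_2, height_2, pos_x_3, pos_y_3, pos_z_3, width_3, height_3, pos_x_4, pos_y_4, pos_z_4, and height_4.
pos_x_1 = 7; pos_y_1 = 7; pos_z_1 = 6; pos_x_2 = 3; pos_y_2 = 3; pos_z_2 = 6; width_2 = 3; height_2 = 2; pos_x_3 = 1; pos_y_3 = 3; pos_z_3 = 3; width_3 = 3; height_3 = 4; pos_x_4 = 6; pos_y_4 = 8; pos_z_4 = 2; height_4 = 3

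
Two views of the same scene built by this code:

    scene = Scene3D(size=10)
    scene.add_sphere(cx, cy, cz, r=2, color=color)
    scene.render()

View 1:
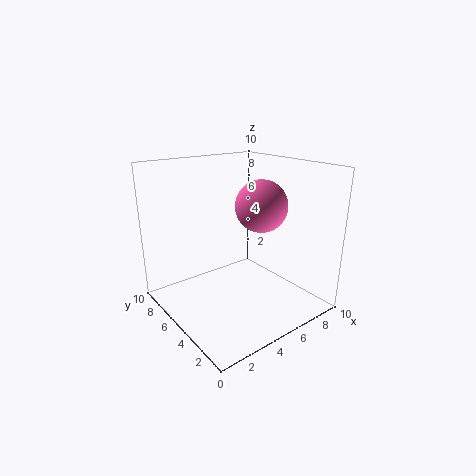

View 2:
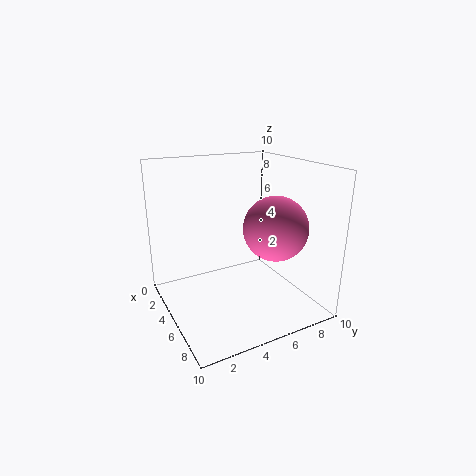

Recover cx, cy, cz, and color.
cx = 8; cy = 6; cz = 6.5; color = 'hotpink'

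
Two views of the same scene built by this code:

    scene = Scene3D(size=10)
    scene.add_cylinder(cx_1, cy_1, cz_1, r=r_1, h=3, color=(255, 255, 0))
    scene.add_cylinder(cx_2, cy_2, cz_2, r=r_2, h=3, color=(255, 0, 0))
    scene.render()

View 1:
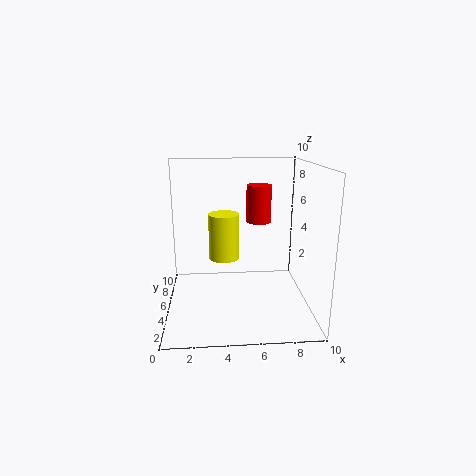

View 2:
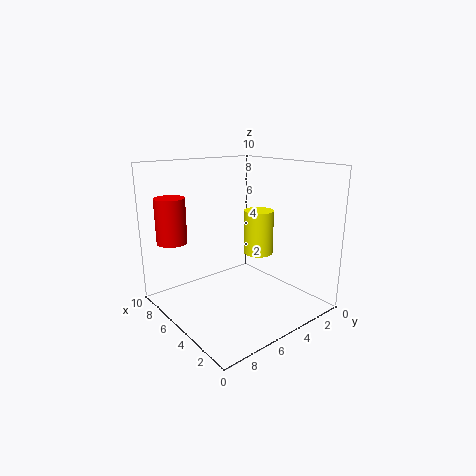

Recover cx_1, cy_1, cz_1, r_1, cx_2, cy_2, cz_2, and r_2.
cx_1 = 4
cy_1 = 4
cz_1 = 4
r_1 = 1
cx_2 = 7
cy_2 = 9
cz_2 = 5
r_2 = 1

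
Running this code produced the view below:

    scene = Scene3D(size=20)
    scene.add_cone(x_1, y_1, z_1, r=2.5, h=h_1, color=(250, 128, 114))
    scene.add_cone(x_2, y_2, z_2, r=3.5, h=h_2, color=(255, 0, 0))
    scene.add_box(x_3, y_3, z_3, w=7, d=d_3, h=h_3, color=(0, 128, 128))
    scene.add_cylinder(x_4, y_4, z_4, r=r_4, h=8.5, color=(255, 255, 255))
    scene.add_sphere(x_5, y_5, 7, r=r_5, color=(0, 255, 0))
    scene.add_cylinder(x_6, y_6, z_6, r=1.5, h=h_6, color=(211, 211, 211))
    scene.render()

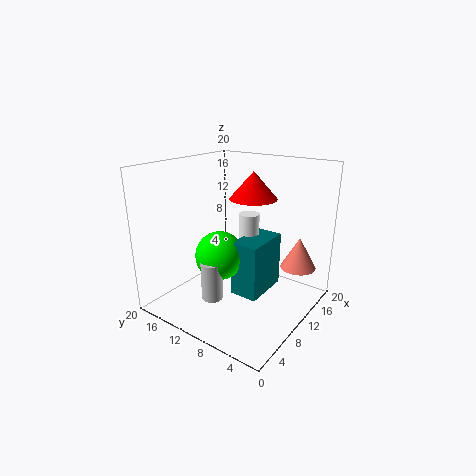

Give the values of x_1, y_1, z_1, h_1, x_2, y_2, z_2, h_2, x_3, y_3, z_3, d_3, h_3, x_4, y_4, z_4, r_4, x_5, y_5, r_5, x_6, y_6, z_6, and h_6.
x_1 = 15
y_1 = 3
z_1 = 5.5
h_1 = 4.5
x_2 = 14.5
y_2 = 10.5
z_2 = 14.5
h_2 = 4
x_3 = 9
y_3 = 6.5
z_3 = 1.5
d_3 = 4
h_3 = 8
x_4 = 13.5
y_4 = 10.5
z_4 = 4
r_4 = 1.5
x_5 = 9
y_5 = 12.5
r_5 = 3.5
x_6 = 6.5
y_6 = 12
z_6 = 1.5
h_6 = 5.5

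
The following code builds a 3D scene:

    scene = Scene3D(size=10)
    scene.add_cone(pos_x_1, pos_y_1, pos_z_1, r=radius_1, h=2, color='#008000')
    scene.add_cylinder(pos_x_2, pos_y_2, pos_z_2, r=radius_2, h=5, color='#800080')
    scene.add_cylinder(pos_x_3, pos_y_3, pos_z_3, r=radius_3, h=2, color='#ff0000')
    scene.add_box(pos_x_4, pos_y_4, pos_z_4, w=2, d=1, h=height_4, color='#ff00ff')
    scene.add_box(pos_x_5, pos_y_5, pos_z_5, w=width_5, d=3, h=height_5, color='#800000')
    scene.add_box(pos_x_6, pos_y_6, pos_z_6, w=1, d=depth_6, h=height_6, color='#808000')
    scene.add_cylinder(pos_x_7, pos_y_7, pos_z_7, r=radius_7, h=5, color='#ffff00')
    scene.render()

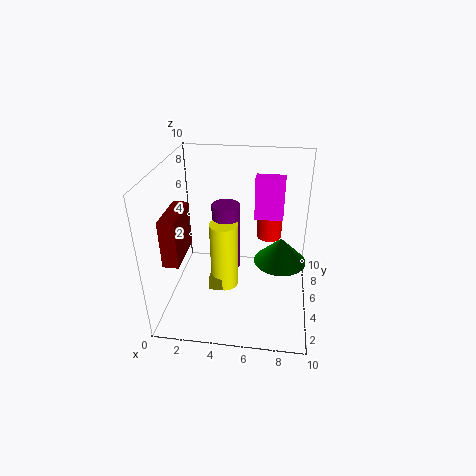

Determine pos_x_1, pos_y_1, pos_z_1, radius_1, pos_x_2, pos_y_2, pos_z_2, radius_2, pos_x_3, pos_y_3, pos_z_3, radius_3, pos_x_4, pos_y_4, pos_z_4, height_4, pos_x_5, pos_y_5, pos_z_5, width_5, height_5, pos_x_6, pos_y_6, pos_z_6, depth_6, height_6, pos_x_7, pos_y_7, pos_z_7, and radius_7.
pos_x_1 = 8, pos_y_1 = 7, pos_z_1 = 2, radius_1 = 2, pos_x_2 = 4, pos_y_2 = 6, pos_z_2 = 2, radius_2 = 1, pos_x_3 = 7, pos_y_3 = 9, pos_z_3 = 3, radius_3 = 1, pos_x_4 = 6, pos_y_4 = 6, pos_z_4 = 6, height_4 = 3, pos_x_5 = 1, pos_y_5 = 1, pos_z_5 = 5, width_5 = 1, height_5 = 3, pos_x_6 = 3, pos_y_6 = 4, pos_z_6 = 1, depth_6 = 1, height_6 = 1, pos_x_7 = 4, pos_y_7 = 5, pos_z_7 = 1, radius_7 = 1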